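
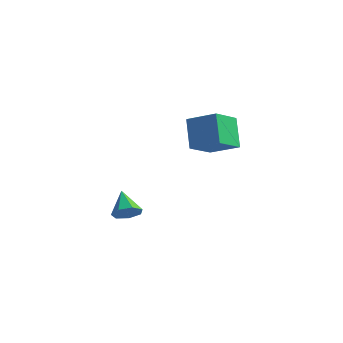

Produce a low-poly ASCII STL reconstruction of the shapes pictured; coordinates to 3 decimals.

solid 
facet normal -0.868 -0.345 -0.357
outer loop
vertex 1.901 -0.524 2.129
vertex 1.583 0.956 1.474
vertex 2.697 -1.004 0.658
endloop
endfacet
facet normal 0.193 -0.897 0.397
outer loop
vertex 4.077 -0.456 1.226
vertex 1.901 -0.524 2.129
vertex 2.697 -1.004 0.658
endloop
endfacet
facet normal -0.868 -0.345 -0.357
outer loop
vertex 2.697 -1.004 0.658
vertex 1.583 0.956 1.474
vertex 2.378 0.476 0.003
endloop
endfacet
facet normal 0.457 -0.276 -0.845
outer loop
vertex 2.378 0.476 0.003
vertex 4.077 -0.456 1.226
vertex 2.697 -1.004 0.658
endloop
endfacet
facet normal -0.457 0.276 0.845
outer loop
vertex 1.901 -0.524 2.129
vertex 2.963 1.504 2.042
vertex 1.583 0.956 1.474
endloop
endfacet
facet normal 0.193 -0.897 0.397
outer loop
vertex 3.282 0.024 2.697
vertex 1.901 -0.524 2.129
vertex 4.077 -0.456 1.226
endloop
endfacet
facet normal -0.457 0.276 0.846
outer loop
vertex 3.282 0.024 2.697
vertex 2.963 1.504 2.042
vertex 1.901 -0.524 2.129
endloop
endfacet
facet normal -0.193 0.897 -0.397
outer loop
vertex 1.583 0.956 1.474
vertex 2.963 1.504 2.042
vertex 2.378 0.476 0.003
endloop
endfacet
facet normal 0.457 -0.276 -0.845
outer loop
vertex 3.759 1.024 0.571
vertex 4.077 -0.456 1.226
vertex 2.378 0.476 0.003
endloop
endfacet
facet normal -0.193 0.897 -0.397
outer loop
vertex 2.378 0.476 0.003
vertex 2.963 1.504 2.042
vertex 3.759 1.024 0.571
endloop
endfacet
facet normal 0.868 0.345 0.357
outer loop
vertex 3.759 1.024 0.571
vertex 3.282 0.024 2.697
vertex 4.077 -0.456 1.226
endloop
endfacet
facet normal 0.868 0.345 0.357
outer loop
vertex 2.963 1.504 2.042
vertex 3.282 0.024 2.697
vertex 3.759 1.024 0.571
endloop
endfacet
facet normal 0.659 -0.302 -0.689
outer loop
vertex -0.675 -1.569 -3.834
vertex -1.196 -1.466 -4.377
vertex -0.687 -0.97 -4.108
endloop
endfacet
facet normal 0.411 0.386 0.826
outer loop
vertex -0.675 -1.569 -3.834
vertex -0.687 -0.97 -4.108
vertex -2.184 -1.014 -3.343
endloop
endfacet
facet normal 0.658 -0.302 -0.690
outer loop
vertex -0.687 -0.97 -4.108
vertex -1.196 -1.466 -4.377
vertex -1.083 -0.744 -4.585
endloop
endfacet
facet normal 0.140 0.935 0.327
outer loop
vertex -0.687 -0.97 -4.108
vertex -1.083 -0.744 -4.585
vertex -2.184 -1.014 -3.343
endloop
endfacet
facet normal 0.658 -0.302 -0.690
outer loop
vertex -1.083 -0.744 -4.585
vertex -1.196 -1.466 -4.377
vertex -1.564 -1.061 -4.905
endloop
endfacet
facet normal -0.442 0.874 -0.202
outer loop
vertex -1.083 -0.744 -4.585
vertex -1.564 -1.061 -4.905
vertex -2.184 -1.014 -3.343
endloop
endfacet
facet normal 0.659 -0.301 -0.690
outer loop
vertex -1.564 -1.061 -4.905
vertex -1.196 -1.466 -4.377
vertex -1.768 -1.684 -4.828
endloop
endfacet
facet normal -0.898 0.249 -0.364
outer loop
vertex -1.564 -1.061 -4.905
vertex -1.768 -1.684 -4.828
vertex -2.184 -1.014 -3.343
endloop
endfacet
facet normal 0.659 -0.301 -0.690
outer loop
vertex -1.768 -1.684 -4.828
vertex -1.196 -1.466 -4.377
vertex -1.541 -2.142 -4.411
endloop
endfacet
facet normal -0.882 -0.469 -0.035
outer loop
vertex -1.768 -1.684 -4.828
vertex -1.541 -2.142 -4.411
vertex -2.184 -1.014 -3.343
endloop
endfacet
facet normal 0.659 -0.301 -0.689
outer loop
vertex -1.541 -2.142 -4.411
vertex -1.196 -1.466 -4.377
vertex -1.055 -2.091 -3.969
endloop
endfacet
facet normal -0.409 -0.739 0.535
outer loop
vertex -1.541 -2.142 -4.411
vertex -1.055 -2.091 -3.969
vertex -2.184 -1.014 -3.343
endloop
endfacet
facet normal 0.659 -0.301 -0.689
outer loop
vertex -1.055 -2.091 -3.969
vertex -1.196 -1.466 -4.377
vertex -0.675 -1.569 -3.834
endloop
endfacet
facet normal 0.167 -0.359 0.918
outer loop
vertex -1.055 -2.091 -3.969
vertex -0.675 -1.569 -3.834
vertex -2.184 -1.014 -3.343
endloop
endfacet

endsolid


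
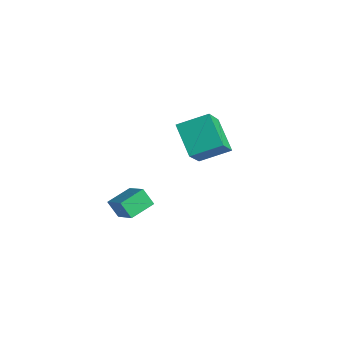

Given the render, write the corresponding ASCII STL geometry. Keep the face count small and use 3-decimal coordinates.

solid 
facet normal -0.791 0.128 -0.598
outer loop
vertex -2.47 -4.334 -2.532
vertex -2.469 -3.121 -2.273
vertex -1.913 -4.184 -3.236
endloop
endfacet
facet normal -0.001 -0.978 -0.209
outer loop
vertex -0.711 -4.379 -2.327
vertex -2.47 -4.334 -2.532
vertex -1.913 -4.184 -3.236
endloop
endfacet
facet normal -0.791 0.128 -0.598
outer loop
vertex -1.913 -4.184 -3.236
vertex -2.469 -3.121 -2.273
vertex -1.913 -2.972 -2.977
endloop
endfacet
facet normal 0.612 0.165 -0.774
outer loop
vertex -1.913 -2.972 -2.977
vertex -0.711 -4.379 -2.327
vertex -1.913 -4.184 -3.236
endloop
endfacet
facet normal -0.612 -0.165 0.774
outer loop
vertex -2.47 -4.334 -2.532
vertex -1.267 -3.316 -1.364
vertex -2.469 -3.121 -2.273
endloop
endfacet
facet normal -0.001 -0.978 -0.208
outer loop
vertex -1.267 -4.528 -1.623
vertex -2.47 -4.334 -2.532
vertex -0.711 -4.379 -2.327
endloop
endfacet
facet normal -0.611 -0.165 0.774
outer loop
vertex -1.267 -4.528 -1.623
vertex -1.267 -3.316 -1.364
vertex -2.47 -4.334 -2.532
endloop
endfacet
facet normal 0.001 0.978 0.208
outer loop
vertex -2.469 -3.121 -2.273
vertex -1.267 -3.316 -1.364
vertex -1.913 -2.972 -2.977
endloop
endfacet
facet normal 0.611 0.165 -0.774
outer loop
vertex -0.71 -3.166 -2.068
vertex -0.711 -4.379 -2.327
vertex -1.913 -2.972 -2.977
endloop
endfacet
facet normal 0.000 0.978 0.209
outer loop
vertex -1.913 -2.972 -2.977
vertex -1.267 -3.316 -1.364
vertex -0.71 -3.166 -2.068
endloop
endfacet
facet normal 0.791 -0.128 0.598
outer loop
vertex -0.71 -3.166 -2.068
vertex -1.267 -4.528 -1.623
vertex -0.711 -4.379 -2.327
endloop
endfacet
facet normal 0.791 -0.128 0.598
outer loop
vertex -1.267 -3.316 -1.364
vertex -1.267 -4.528 -1.623
vertex -0.71 -3.166 -2.068
endloop
endfacet
facet normal -0.373 0.568 -0.734
outer loop
vertex -0.158 -0.116 2.334
vertex 1.182 -0.48 1.371
vertex -0.88 -1.308 1.779
endloop
endfacet
facet normal -0.793 0.215 0.570
outer loop
vertex -0.122 -2.46 3.269
vertex -0.158 -0.116 2.334
vertex -0.88 -1.308 1.779
endloop
endfacet
facet normal -0.373 0.568 -0.734
outer loop
vertex -0.88 -1.308 1.779
vertex 1.182 -0.48 1.371
vertex 0.46 -1.672 0.816
endloop
endfacet
facet normal -0.481 -0.795 -0.370
outer loop
vertex 0.46 -1.672 0.816
vertex -0.122 -2.46 3.269
vertex -0.88 -1.308 1.779
endloop
endfacet
facet normal 0.481 0.795 0.370
outer loop
vertex -0.158 -0.116 2.334
vertex 1.94 -1.632 2.861
vertex 1.182 -0.48 1.371
endloop
endfacet
facet normal -0.793 0.215 0.570
outer loop
vertex 0.6 -1.268 3.824
vertex -0.158 -0.116 2.334
vertex -0.122 -2.46 3.269
endloop
endfacet
facet normal 0.481 0.795 0.370
outer loop
vertex 0.6 -1.268 3.824
vertex 1.94 -1.632 2.861
vertex -0.158 -0.116 2.334
endloop
endfacet
facet normal 0.793 -0.215 -0.570
outer loop
vertex 1.182 -0.48 1.371
vertex 1.94 -1.632 2.861
vertex 0.46 -1.672 0.816
endloop
endfacet
facet normal -0.481 -0.795 -0.370
outer loop
vertex 1.218 -2.824 2.306
vertex -0.122 -2.46 3.269
vertex 0.46 -1.672 0.816
endloop
endfacet
facet normal 0.793 -0.215 -0.570
outer loop
vertex 0.46 -1.672 0.816
vertex 1.94 -1.632 2.861
vertex 1.218 -2.824 2.306
endloop
endfacet
facet normal 0.373 -0.568 0.734
outer loop
vertex 1.218 -2.824 2.306
vertex 0.6 -1.268 3.824
vertex -0.122 -2.46 3.269
endloop
endfacet
facet normal 0.373 -0.568 0.734
outer loop
vertex 1.94 -1.632 2.861
vertex 0.6 -1.268 3.824
vertex 1.218 -2.824 2.306
endloop
endfacet

endsolid


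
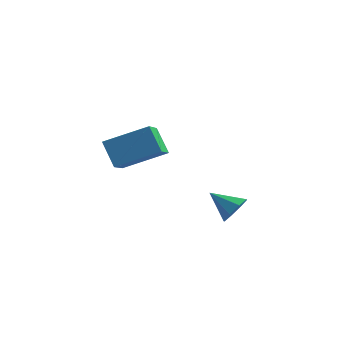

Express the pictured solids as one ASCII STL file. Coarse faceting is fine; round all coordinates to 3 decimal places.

solid 
facet normal -0.836 -0.377 -0.399
outer loop
vertex -2.12 -0.028 -2.902
vertex -2.791 0.487 -1.982
vertex -2.288 1.2 -3.712
endloop
endfacet
facet normal 0.537 -0.412 -0.736
outer loop
vertex -0.709 1.913 -2.958
vertex -2.12 -0.028 -2.902
vertex -2.288 1.2 -3.712
endloop
endfacet
facet normal -0.836 -0.378 -0.399
outer loop
vertex -2.288 1.2 -3.712
vertex -2.791 0.487 -1.982
vertex -2.96 1.715 -2.791
endloop
endfacet
facet normal -0.114 0.830 -0.547
outer loop
vertex -2.96 1.715 -2.791
vertex -0.709 1.913 -2.958
vertex -2.288 1.2 -3.712
endloop
endfacet
facet normal 0.113 -0.829 0.547
outer loop
vertex -2.12 -0.028 -2.902
vertex -1.212 1.2 -1.228
vertex -2.791 0.487 -1.982
endloop
endfacet
facet normal 0.537 -0.411 -0.737
outer loop
vertex -0.54 0.685 -2.149
vertex -2.12 -0.028 -2.902
vertex -0.709 1.913 -2.958
endloop
endfacet
facet normal 0.114 -0.829 0.547
outer loop
vertex -0.54 0.685 -2.149
vertex -1.212 1.2 -1.228
vertex -2.12 -0.028 -2.902
endloop
endfacet
facet normal -0.537 0.411 0.736
outer loop
vertex -2.791 0.487 -1.982
vertex -1.212 1.2 -1.228
vertex -2.96 1.715 -2.791
endloop
endfacet
facet normal -0.114 0.829 -0.547
outer loop
vertex -1.38 2.428 -2.038
vertex -0.709 1.913 -2.958
vertex -2.96 1.715 -2.791
endloop
endfacet
facet normal -0.537 0.412 0.736
outer loop
vertex -2.96 1.715 -2.791
vertex -1.212 1.2 -1.228
vertex -1.38 2.428 -2.038
endloop
endfacet
facet normal 0.836 0.377 0.398
outer loop
vertex -1.38 2.428 -2.038
vertex -0.54 0.685 -2.149
vertex -0.709 1.913 -2.958
endloop
endfacet
facet normal 0.836 0.377 0.399
outer loop
vertex -1.212 1.2 -1.228
vertex -0.54 0.685 -2.149
vertex -1.38 2.428 -2.038
endloop
endfacet
facet normal 0.857 -0.134 -0.497
outer loop
vertex 3.144 -0.591 -3.131
vertex 2.794 -0.76 -3.689
vertex 3.035 -0.179 -3.43
endloop
endfacet
facet normal 0.020 0.591 0.807
outer loop
vertex 3.144 -0.591 -3.131
vertex 3.035 -0.179 -3.43
vertex 1.766 -0.6 -3.091
endloop
endfacet
facet normal 0.856 -0.133 -0.499
outer loop
vertex 3.035 -0.179 -3.43
vertex 2.794 -0.76 -3.689
vertex 2.784 -0.107 -3.88
endloop
endfacet
facet normal -0.234 0.931 0.280
outer loop
vertex 3.035 -0.179 -3.43
vertex 2.784 -0.107 -3.88
vertex 1.766 -0.6 -3.091
endloop
endfacet
facet normal 0.858 -0.132 -0.496
outer loop
vertex 2.784 -0.107 -3.88
vertex 2.794 -0.76 -3.689
vertex 2.54 -0.418 -4.219
endloop
endfacet
facet normal -0.585 0.762 -0.278
outer loop
vertex 2.784 -0.107 -3.88
vertex 2.54 -0.418 -4.219
vertex 1.766 -0.6 -3.091
endloop
endfacet
facet normal 0.857 -0.135 -0.498
outer loop
vertex 2.54 -0.418 -4.219
vertex 2.794 -0.76 -3.689
vertex 2.444 -0.929 -4.246
endloop
endfacet
facet normal -0.824 0.183 -0.536
outer loop
vertex 2.54 -0.418 -4.219
vertex 2.444 -0.929 -4.246
vertex 1.766 -0.6 -3.091
endloop
endfacet
facet normal 0.857 -0.132 -0.498
outer loop
vertex 2.444 -0.929 -4.246
vertex 2.794 -0.76 -3.689
vertex 2.554 -1.341 -3.948
endloop
endfacet
facet normal -0.814 -0.467 -0.345
outer loop
vertex 2.444 -0.929 -4.246
vertex 2.554 -1.341 -3.948
vertex 1.766 -0.6 -3.091
endloop
endfacet
facet normal 0.858 -0.133 -0.496
outer loop
vertex 2.554 -1.341 -3.948
vertex 2.794 -0.76 -3.689
vertex 2.804 -1.412 -3.497
endloop
endfacet
facet normal -0.560 -0.808 0.183
outer loop
vertex 2.554 -1.341 -3.948
vertex 2.804 -1.412 -3.497
vertex 1.766 -0.6 -3.091
endloop
endfacet
facet normal 0.857 -0.134 -0.498
outer loop
vertex 2.804 -1.412 -3.497
vertex 2.794 -0.76 -3.689
vertex 3.049 -1.101 -3.159
endloop
endfacet
facet normal -0.210 -0.639 0.740
outer loop
vertex 2.804 -1.412 -3.497
vertex 3.049 -1.101 -3.159
vertex 1.766 -0.6 -3.091
endloop
endfacet
facet normal 0.857 -0.132 -0.498
outer loop
vertex 3.049 -1.101 -3.159
vertex 2.794 -0.76 -3.689
vertex 3.144 -0.591 -3.131
endloop
endfacet
facet normal 0.029 -0.060 0.998
outer loop
vertex 3.049 -1.101 -3.159
vertex 3.144 -0.591 -3.131
vertex 1.766 -0.6 -3.091
endloop
endfacet

endsolid


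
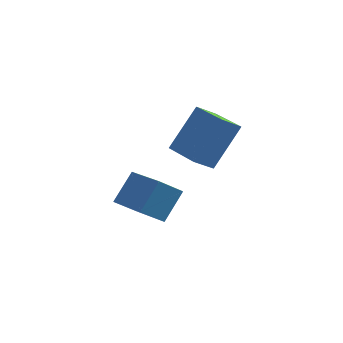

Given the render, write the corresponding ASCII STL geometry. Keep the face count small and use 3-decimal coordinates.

solid 
facet normal -0.648 -0.481 0.591
outer loop
vertex 2.722 2.719 0.765
vertex 1.767 3.872 0.657
vertex 1.904 1.896 -0.802
endloop
endfacet
facet normal 0.636 -0.769 0.072
outer loop
vertex 2.513 2.348 -1.357
vertex 2.722 2.719 0.765
vertex 1.904 1.896 -0.802
endloop
endfacet
facet normal -0.648 -0.481 0.591
outer loop
vertex 1.904 1.896 -0.802
vertex 1.767 3.872 0.657
vertex 0.95 3.048 -0.91
endloop
endfacet
facet normal -0.419 -0.422 -0.804
outer loop
vertex 0.95 3.048 -0.91
vertex 2.513 2.348 -1.357
vertex 1.904 1.896 -0.802
endloop
endfacet
facet normal 0.419 0.422 0.804
outer loop
vertex 2.722 2.719 0.765
vertex 2.376 4.324 0.102
vertex 1.767 3.872 0.657
endloop
endfacet
facet normal 0.637 -0.768 0.071
outer loop
vertex 3.33 3.172 0.21
vertex 2.722 2.719 0.765
vertex 2.513 2.348 -1.357
endloop
endfacet
facet normal 0.419 0.422 0.804
outer loop
vertex 3.33 3.172 0.21
vertex 2.376 4.324 0.102
vertex 2.722 2.719 0.765
endloop
endfacet
facet normal -0.636 0.768 -0.072
outer loop
vertex 1.767 3.872 0.657
vertex 2.376 4.324 0.102
vertex 0.95 3.048 -0.91
endloop
endfacet
facet normal -0.419 -0.422 -0.804
outer loop
vertex 1.558 3.501 -1.465
vertex 2.513 2.348 -1.357
vertex 0.95 3.048 -0.91
endloop
endfacet
facet normal -0.637 0.768 -0.071
outer loop
vertex 0.95 3.048 -0.91
vertex 2.376 4.324 0.102
vertex 1.558 3.501 -1.465
endloop
endfacet
facet normal 0.648 0.481 -0.591
outer loop
vertex 1.558 3.501 -1.465
vertex 3.33 3.172 0.21
vertex 2.513 2.348 -1.357
endloop
endfacet
facet normal 0.648 0.481 -0.591
outer loop
vertex 2.376 4.324 0.102
vertex 3.33 3.172 0.21
vertex 1.558 3.501 -1.465
endloop
endfacet
facet normal -0.374 -0.565 -0.735
outer loop
vertex 0.059 2.466 -3.751
vertex -1.041 3.669 -4.115
vertex 0.81 2.929 -4.489
endloop
endfacet
facet normal 0.659 -0.720 0.218
outer loop
vertex 1.341 3.731 -3.445
vertex 0.059 2.466 -3.751
vertex 0.81 2.929 -4.489
endloop
endfacet
facet normal -0.374 -0.565 -0.735
outer loop
vertex 0.81 2.929 -4.489
vertex -1.041 3.669 -4.115
vertex -0.29 4.131 -4.853
endloop
endfacet
facet normal 0.653 0.403 -0.642
outer loop
vertex -0.29 4.131 -4.853
vertex 1.341 3.731 -3.445
vertex 0.81 2.929 -4.489
endloop
endfacet
facet normal -0.653 -0.403 0.642
outer loop
vertex 0.059 2.466 -3.751
vertex -0.51 4.471 -3.071
vertex -1.041 3.669 -4.115
endloop
endfacet
facet normal 0.658 -0.720 0.219
outer loop
vertex 0.59 3.269 -2.707
vertex 0.059 2.466 -3.751
vertex 1.341 3.731 -3.445
endloop
endfacet
facet normal -0.653 -0.403 0.642
outer loop
vertex 0.59 3.269 -2.707
vertex -0.51 4.471 -3.071
vertex 0.059 2.466 -3.751
endloop
endfacet
facet normal -0.658 0.720 -0.219
outer loop
vertex -1.041 3.669 -4.115
vertex -0.51 4.471 -3.071
vertex -0.29 4.131 -4.853
endloop
endfacet
facet normal 0.653 0.403 -0.642
outer loop
vertex 0.241 4.934 -3.809
vertex 1.341 3.731 -3.445
vertex -0.29 4.131 -4.853
endloop
endfacet
facet normal -0.659 0.720 -0.219
outer loop
vertex -0.29 4.131 -4.853
vertex -0.51 4.471 -3.071
vertex 0.241 4.934 -3.809
endloop
endfacet
facet normal 0.375 0.565 0.735
outer loop
vertex 0.241 4.934 -3.809
vertex 0.59 3.269 -2.707
vertex 1.341 3.731 -3.445
endloop
endfacet
facet normal 0.374 0.565 0.735
outer loop
vertex -0.51 4.471 -3.071
vertex 0.59 3.269 -2.707
vertex 0.241 4.934 -3.809
endloop
endfacet

endsolid


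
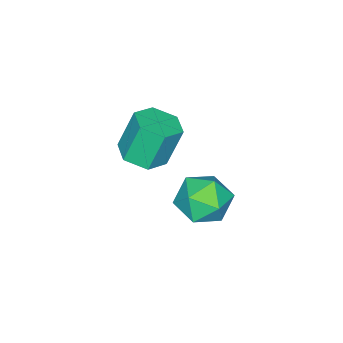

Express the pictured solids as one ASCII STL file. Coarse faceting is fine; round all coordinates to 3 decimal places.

solid 
facet normal -0.742 0.326 0.586
outer loop
vertex 0.314 4.081 -1.846
vertex 0.039 3.067 -1.63
vertex 0.752 3.574 -1.009
endloop
endfacet
facet normal -0.198 0.789 0.582
outer loop
vertex 0.314 4.081 -1.846
vertex 0.752 3.574 -1.009
vertex 1.36 4.192 -1.64
endloop
endfacet
facet normal -0.087 0.992 -0.093
outer loop
vertex 0.314 4.081 -1.846
vertex 1.36 4.192 -1.64
vertex 1.024 4.068 -2.65
endloop
endfacet
facet normal -0.561 0.655 -0.506
outer loop
vertex 0.314 4.081 -1.846
vertex 1.024 4.068 -2.65
vertex 0.207 3.373 -2.644
endloop
endfacet
facet normal -0.966 0.244 -0.087
outer loop
vertex 0.314 4.081 -1.846
vertex 0.207 3.373 -2.644
vertex 0.039 3.067 -1.63
endloop
endfacet
facet normal 0.385 0.446 0.808
outer loop
vertex 1.36 4.192 -1.64
vertex 0.752 3.574 -1.009
vertex 1.733 3.247 -1.296
endloop
endfacet
facet normal -0.494 -0.303 0.815
outer loop
vertex 0.752 3.574 -1.009
vertex 0.039 3.067 -1.63
vertex 0.916 2.552 -1.29
endloop
endfacet
facet normal -0.856 -0.438 -0.274
outer loop
vertex 0.039 3.067 -1.63
vertex 0.207 3.373 -2.644
vertex 0.58 2.428 -2.3
endloop
endfacet
facet normal -0.202 0.229 -0.952
outer loop
vertex 0.207 3.373 -2.644
vertex 1.024 4.068 -2.65
vertex 1.188 3.046 -2.931
endloop
endfacet
facet normal 0.565 0.775 -0.283
outer loop
vertex 1.024 4.068 -2.65
vertex 1.36 4.192 -1.64
vertex 1.901 3.553 -2.31
endloop
endfacet
facet normal 0.561 -0.655 0.506
outer loop
vertex 1.626 2.539 -2.094
vertex 1.733 3.247 -1.296
vertex 0.916 2.552 -1.29
endloop
endfacet
facet normal 0.087 -0.992 0.093
outer loop
vertex 1.626 2.539 -2.094
vertex 0.916 2.552 -1.29
vertex 0.58 2.428 -2.3
endloop
endfacet
facet normal 0.198 -0.789 -0.582
outer loop
vertex 1.626 2.539 -2.094
vertex 0.58 2.428 -2.3
vertex 1.188 3.046 -2.931
endloop
endfacet
facet normal 0.742 -0.326 -0.586
outer loop
vertex 1.626 2.539 -2.094
vertex 1.188 3.046 -2.931
vertex 1.901 3.553 -2.31
endloop
endfacet
facet normal 0.966 -0.244 0.087
outer loop
vertex 1.626 2.539 -2.094
vertex 1.901 3.553 -2.31
vertex 1.733 3.247 -1.296
endloop
endfacet
facet normal 0.202 -0.229 0.952
outer loop
vertex 0.916 2.552 -1.29
vertex 1.733 3.247 -1.296
vertex 0.752 3.574 -1.009
endloop
endfacet
facet normal -0.565 -0.775 0.283
outer loop
vertex 0.58 2.428 -2.3
vertex 0.916 2.552 -1.29
vertex 0.039 3.067 -1.63
endloop
endfacet
facet normal -0.385 -0.446 -0.808
outer loop
vertex 1.188 3.046 -2.931
vertex 0.58 2.428 -2.3
vertex 0.207 3.373 -2.644
endloop
endfacet
facet normal 0.494 0.303 -0.815
outer loop
vertex 1.901 3.553 -2.31
vertex 1.188 3.046 -2.931
vertex 1.024 4.068 -2.65
endloop
endfacet
facet normal 0.856 0.438 0.274
outer loop
vertex 1.733 3.247 -1.296
vertex 1.901 3.553 -2.31
vertex 1.36 4.192 -1.64
endloop
endfacet
facet normal 0.281 -0.209 -0.937
outer loop
vertex 0.007 -0.746 -2.993
vertex -0.874 -0.604 -3.289
vertex -0.264 0.112 -3.266
endloop
endfacet
facet normal 0.915 0.352 0.197
outer loop
vertex 0.007 -0.746 -2.993
vertex -0.264 0.112 -3.266
vertex -0.486 -0.379 -1.354
endloop
endfacet
facet normal 0.915 0.352 0.197
outer loop
vertex -0.486 -0.379 -1.354
vertex -0.264 0.112 -3.266
vertex -0.757 0.479 -1.628
endloop
endfacet
facet normal -0.282 0.210 0.936
outer loop
vertex -0.486 -0.379 -1.354
vertex -0.757 0.479 -1.628
vertex -1.366 -0.236 -1.651
endloop
endfacet
facet normal 0.282 -0.210 -0.936
outer loop
vertex -0.264 0.112 -3.266
vertex -0.874 -0.604 -3.289
vertex -1.145 0.254 -3.563
endloop
endfacet
facet normal 0.208 0.966 -0.154
outer loop
vertex -0.264 0.112 -3.266
vertex -1.145 0.254 -3.563
vertex -0.757 0.479 -1.628
endloop
endfacet
facet normal 0.208 0.966 -0.154
outer loop
vertex -0.757 0.479 -1.628
vertex -1.145 0.254 -3.563
vertex -1.637 0.621 -1.924
endloop
endfacet
facet normal -0.281 0.209 0.937
outer loop
vertex -0.757 0.479 -1.628
vertex -1.637 0.621 -1.924
vertex -1.366 -0.236 -1.651
endloop
endfacet
facet normal 0.282 -0.210 -0.936
outer loop
vertex -1.145 0.254 -3.563
vertex -0.874 -0.604 -3.289
vertex -1.754 -0.461 -3.586
endloop
endfacet
facet normal -0.708 0.614 -0.350
outer loop
vertex -1.145 0.254 -3.563
vertex -1.754 -0.461 -3.586
vertex -1.637 0.621 -1.924
endloop
endfacet
facet normal -0.707 0.614 -0.350
outer loop
vertex -1.637 0.621 -1.924
vertex -1.754 -0.461 -3.586
vertex -2.247 -0.094 -1.947
endloop
endfacet
facet normal -0.281 0.210 0.937
outer loop
vertex -1.637 0.621 -1.924
vertex -2.247 -0.094 -1.947
vertex -1.366 -0.236 -1.651
endloop
endfacet
facet normal 0.282 -0.210 -0.936
outer loop
vertex -1.754 -0.461 -3.586
vertex -0.874 -0.604 -3.289
vertex -1.483 -1.319 -3.312
endloop
endfacet
facet normal -0.915 -0.352 -0.197
outer loop
vertex -1.754 -0.461 -3.586
vertex -1.483 -1.319 -3.312
vertex -2.247 -0.094 -1.947
endloop
endfacet
facet normal -0.915 -0.352 -0.197
outer loop
vertex -2.247 -0.094 -1.947
vertex -1.483 -1.319 -3.312
vertex -1.976 -0.952 -1.674
endloop
endfacet
facet normal -0.281 0.209 0.937
outer loop
vertex -2.247 -0.094 -1.947
vertex -1.976 -0.952 -1.674
vertex -1.366 -0.236 -1.651
endloop
endfacet
facet normal 0.281 -0.209 -0.937
outer loop
vertex -1.483 -1.319 -3.312
vertex -0.874 -0.604 -3.289
vertex -0.603 -1.461 -3.016
endloop
endfacet
facet normal -0.208 -0.966 0.154
outer loop
vertex -1.483 -1.319 -3.312
vertex -0.603 -1.461 -3.016
vertex -1.976 -0.952 -1.674
endloop
endfacet
facet normal -0.208 -0.966 0.154
outer loop
vertex -1.976 -0.952 -1.674
vertex -0.603 -1.461 -3.016
vertex -1.095 -1.094 -1.377
endloop
endfacet
facet normal -0.282 0.210 0.936
outer loop
vertex -1.976 -0.952 -1.674
vertex -1.095 -1.094 -1.377
vertex -1.366 -0.236 -1.651
endloop
endfacet
facet normal 0.281 -0.210 -0.937
outer loop
vertex -0.603 -1.461 -3.016
vertex -0.874 -0.604 -3.289
vertex 0.007 -0.746 -2.993
endloop
endfacet
facet normal 0.707 -0.615 0.350
outer loop
vertex -0.603 -1.461 -3.016
vertex 0.007 -0.746 -2.993
vertex -1.095 -1.094 -1.377
endloop
endfacet
facet normal 0.707 -0.614 0.350
outer loop
vertex -1.095 -1.094 -1.377
vertex 0.007 -0.746 -2.993
vertex -0.486 -0.379 -1.354
endloop
endfacet
facet normal -0.282 0.210 0.936
outer loop
vertex -1.095 -1.094 -1.377
vertex -0.486 -0.379 -1.354
vertex -1.366 -0.236 -1.651
endloop
endfacet

endsolid


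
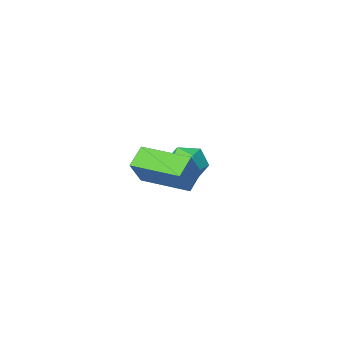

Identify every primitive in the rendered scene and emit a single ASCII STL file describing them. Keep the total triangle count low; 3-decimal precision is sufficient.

solid 
facet normal -0.539 -0.377 -0.753
outer loop
vertex 2.559 1.18 -0.666
vertex 1.533 2.948 -0.817
vertex 3.263 1.53 -1.346
endloop
endfacet
facet normal 0.500 -0.863 0.074
outer loop
vertex 4.067 2.092 -0.223
vertex 2.559 1.18 -0.666
vertex 3.263 1.53 -1.346
endloop
endfacet
facet normal -0.539 -0.376 -0.754
outer loop
vertex 3.263 1.53 -1.346
vertex 1.533 2.948 -0.817
vertex 2.238 3.299 -1.496
endloop
endfacet
facet normal 0.677 0.337 -0.654
outer loop
vertex 2.238 3.299 -1.496
vertex 4.067 2.092 -0.223
vertex 3.263 1.53 -1.346
endloop
endfacet
facet normal -0.677 -0.337 0.654
outer loop
vertex 2.559 1.18 -0.666
vertex 2.337 3.51 0.306
vertex 1.533 2.948 -0.817
endloop
endfacet
facet normal 0.500 -0.863 0.073
outer loop
vertex 3.362 1.741 0.456
vertex 2.559 1.18 -0.666
vertex 4.067 2.092 -0.223
endloop
endfacet
facet normal -0.678 -0.337 0.654
outer loop
vertex 3.362 1.741 0.456
vertex 2.337 3.51 0.306
vertex 2.559 1.18 -0.666
endloop
endfacet
facet normal -0.500 0.863 -0.074
outer loop
vertex 1.533 2.948 -0.817
vertex 2.337 3.51 0.306
vertex 2.238 3.299 -1.496
endloop
endfacet
facet normal 0.678 0.337 -0.654
outer loop
vertex 3.041 3.86 -0.374
vertex 4.067 2.092 -0.223
vertex 2.238 3.299 -1.496
endloop
endfacet
facet normal -0.500 0.863 -0.074
outer loop
vertex 2.238 3.299 -1.496
vertex 2.337 3.51 0.306
vertex 3.041 3.86 -0.374
endloop
endfacet
facet normal 0.538 0.377 0.754
outer loop
vertex 3.041 3.86 -0.374
vertex 3.362 1.741 0.456
vertex 4.067 2.092 -0.223
endloop
endfacet
facet normal 0.540 0.377 0.753
outer loop
vertex 2.337 3.51 0.306
vertex 3.362 1.741 0.456
vertex 3.041 3.86 -0.374
endloop
endfacet
facet normal -0.111 0.146 0.983
outer loop
vertex -0.651 -1.041 -1.773
vertex -1.393 -1.646 -1.767
vertex -0.507 -1.974 -1.618
endloop
endfacet
facet normal 0.572 0.220 0.790
outer loop
vertex -0.651 -1.041 -1.773
vertex -0.507 -1.974 -1.618
vertex 0.089 -1.486 -2.185
endloop
endfacet
facet normal 0.608 0.736 0.297
outer loop
vertex -0.651 -1.041 -1.773
vertex 0.089 -1.486 -2.185
vertex -0.429 -0.856 -2.685
endloop
endfacet
facet normal -0.054 0.981 0.186
outer loop
vertex -0.651 -1.041 -1.773
vertex -0.429 -0.856 -2.685
vertex -1.345 -0.955 -2.427
endloop
endfacet
facet normal -0.498 0.617 0.610
outer loop
vertex -0.651 -1.041 -1.773
vertex -1.345 -0.955 -2.427
vertex -1.393 -1.646 -1.767
endloop
endfacet
facet normal 0.782 -0.390 0.486
outer loop
vertex 0.089 -1.486 -2.185
vertex -0.507 -1.974 -1.618
vertex -0.195 -2.365 -2.433
endloop
endfacet
facet normal -0.323 -0.509 0.798
outer loop
vertex -0.507 -1.974 -1.618
vertex -1.393 -1.646 -1.767
vertex -1.111 -2.464 -2.175
endloop
endfacet
facet normal -0.948 0.252 0.194
outer loop
vertex -1.393 -1.646 -1.767
vertex -1.345 -0.955 -2.427
vertex -1.629 -1.834 -2.675
endloop
endfacet
facet normal -0.229 0.841 -0.491
outer loop
vertex -1.345 -0.955 -2.427
vertex -0.429 -0.856 -2.685
vertex -1.033 -1.346 -3.242
endloop
endfacet
facet normal 0.840 0.445 -0.310
outer loop
vertex -0.429 -0.856 -2.685
vertex 0.089 -1.486 -2.185
vertex -0.147 -1.674 -3.093
endloop
endfacet
facet normal 0.054 -0.981 -0.186
outer loop
vertex -0.889 -2.279 -3.087
vertex -0.195 -2.365 -2.433
vertex -1.111 -2.464 -2.175
endloop
endfacet
facet normal -0.608 -0.736 -0.297
outer loop
vertex -0.889 -2.279 -3.087
vertex -1.111 -2.464 -2.175
vertex -1.629 -1.834 -2.675
endloop
endfacet
facet normal -0.572 -0.220 -0.790
outer loop
vertex -0.889 -2.279 -3.087
vertex -1.629 -1.834 -2.675
vertex -1.033 -1.346 -3.242
endloop
endfacet
facet normal 0.111 -0.146 -0.983
outer loop
vertex -0.889 -2.279 -3.087
vertex -1.033 -1.346 -3.242
vertex -0.147 -1.674 -3.093
endloop
endfacet
facet normal 0.498 -0.617 -0.610
outer loop
vertex -0.889 -2.279 -3.087
vertex -0.147 -1.674 -3.093
vertex -0.195 -2.365 -2.433
endloop
endfacet
facet normal 0.229 -0.841 0.491
outer loop
vertex -1.111 -2.464 -2.175
vertex -0.195 -2.365 -2.433
vertex -0.507 -1.974 -1.618
endloop
endfacet
facet normal -0.840 -0.445 0.310
outer loop
vertex -1.629 -1.834 -2.675
vertex -1.111 -2.464 -2.175
vertex -1.393 -1.646 -1.767
endloop
endfacet
facet normal -0.782 0.390 -0.486
outer loop
vertex -1.033 -1.346 -3.242
vertex -1.629 -1.834 -2.675
vertex -1.345 -0.955 -2.427
endloop
endfacet
facet normal 0.323 0.509 -0.798
outer loop
vertex -0.147 -1.674 -3.093
vertex -1.033 -1.346 -3.242
vertex -0.429 -0.856 -2.685
endloop
endfacet
facet normal 0.948 -0.252 -0.194
outer loop
vertex -0.195 -2.365 -2.433
vertex -0.147 -1.674 -3.093
vertex 0.089 -1.486 -2.185
endloop
endfacet

endsolid


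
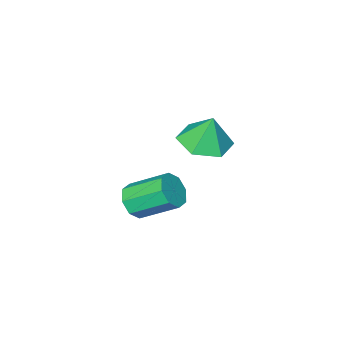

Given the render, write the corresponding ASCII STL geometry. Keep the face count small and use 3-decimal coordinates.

solid 
facet normal 0.093 -0.221 -0.971
outer loop
vertex -0.613 -1.788 0.439
vertex -1.44 -1.281 0.244
vertex -0.563 -0.823 0.224
endloop
endfacet
facet normal 0.771 0.100 0.628
outer loop
vertex -0.613 -1.788 0.439
vertex -0.563 -0.823 0.224
vertex -1.56 -0.999 1.476
endloop
endfacet
facet normal 0.094 -0.222 -0.971
outer loop
vertex -0.563 -0.823 0.224
vertex -1.44 -1.281 0.244
vertex -1.39 -0.315 0.028
endloop
endfacet
facet normal 0.396 0.811 0.430
outer loop
vertex -0.563 -0.823 0.224
vertex -1.39 -0.315 0.028
vertex -1.56 -0.999 1.476
endloop
endfacet
facet normal 0.094 -0.222 -0.971
outer loop
vertex -1.39 -0.315 0.028
vertex -1.44 -1.281 0.244
vertex -2.268 -0.773 0.048
endloop
endfacet
facet normal -0.428 0.836 0.344
outer loop
vertex -1.39 -0.315 0.028
vertex -2.268 -0.773 0.048
vertex -1.56 -0.999 1.476
endloop
endfacet
facet normal 0.094 -0.221 -0.971
outer loop
vertex -2.268 -0.773 0.048
vertex -1.44 -1.281 0.244
vertex -2.318 -1.738 0.263
endloop
endfacet
facet normal -0.877 0.147 0.458
outer loop
vertex -2.268 -0.773 0.048
vertex -2.318 -1.738 0.263
vertex -1.56 -0.999 1.476
endloop
endfacet
facet normal 0.094 -0.221 -0.971
outer loop
vertex -2.318 -1.738 0.263
vertex -1.44 -1.281 0.244
vertex -1.491 -2.246 0.459
endloop
endfacet
facet normal -0.502 -0.563 0.657
outer loop
vertex -2.318 -1.738 0.263
vertex -1.491 -2.246 0.459
vertex -1.56 -0.999 1.476
endloop
endfacet
facet normal 0.093 -0.221 -0.971
outer loop
vertex -1.491 -2.246 0.459
vertex -1.44 -1.281 0.244
vertex -0.613 -1.788 0.439
endloop
endfacet
facet normal 0.323 -0.587 0.742
outer loop
vertex -1.491 -2.246 0.459
vertex -0.613 -1.788 0.439
vertex -1.56 -0.999 1.476
endloop
endfacet
facet normal 0.501 -0.674 -0.543
outer loop
vertex 0.313 -3.592 -2.901
vertex -0.009 -3.336 -3.516
vertex 0.61 -3.175 -3.144
endloop
endfacet
facet normal 0.689 -0.070 0.722
outer loop
vertex 0.313 -3.592 -2.901
vertex 0.61 -3.175 -3.144
vertex -0.528 -2.459 -1.989
endloop
endfacet
facet normal 0.689 -0.070 0.722
outer loop
vertex -0.528 -2.459 -1.989
vertex 0.61 -3.175 -3.144
vertex -0.231 -2.043 -2.232
endloop
endfacet
facet normal -0.501 0.674 0.543
outer loop
vertex -0.528 -2.459 -1.989
vertex -0.231 -2.043 -2.232
vertex -0.851 -2.204 -2.604
endloop
endfacet
facet normal 0.501 -0.674 -0.543
outer loop
vertex 0.61 -3.175 -3.144
vertex -0.009 -3.336 -3.516
vertex 0.544 -2.853 -3.605
endloop
endfacet
facet normal 0.858 0.471 0.206
outer loop
vertex 0.61 -3.175 -3.144
vertex 0.544 -2.853 -3.605
vertex -0.231 -2.043 -2.232
endloop
endfacet
facet normal 0.857 0.472 0.205
outer loop
vertex -0.231 -2.043 -2.232
vertex 0.544 -2.853 -3.605
vertex -0.298 -1.721 -2.693
endloop
endfacet
facet normal -0.501 0.674 0.543
outer loop
vertex -0.231 -2.043 -2.232
vertex -0.298 -1.721 -2.693
vertex -0.851 -2.204 -2.604
endloop
endfacet
facet normal 0.501 -0.674 -0.542
outer loop
vertex 0.544 -2.853 -3.605
vertex -0.009 -3.336 -3.516
vertex 0.154 -2.814 -4.014
endloop
endfacet
facet normal 0.524 0.736 -0.429
outer loop
vertex 0.544 -2.853 -3.605
vertex 0.154 -2.814 -4.014
vertex -0.298 -1.721 -2.693
endloop
endfacet
facet normal 0.525 0.735 -0.429
outer loop
vertex -0.298 -1.721 -2.693
vertex 0.154 -2.814 -4.014
vertex -0.688 -1.681 -3.102
endloop
endfacet
facet normal -0.501 0.674 0.543
outer loop
vertex -0.298 -1.721 -2.693
vertex -0.688 -1.681 -3.102
vertex -0.851 -2.204 -2.604
endloop
endfacet
facet normal 0.501 -0.674 -0.543
outer loop
vertex 0.154 -2.814 -4.014
vertex -0.009 -3.336 -3.516
vertex -0.332 -3.081 -4.131
endloop
endfacet
facet normal -0.116 0.569 -0.814
outer loop
vertex 0.154 -2.814 -4.014
vertex -0.332 -3.081 -4.131
vertex -0.688 -1.681 -3.102
endloop
endfacet
facet normal -0.117 0.569 -0.814
outer loop
vertex -0.688 -1.681 -3.102
vertex -0.332 -3.081 -4.131
vertex -1.173 -1.948 -3.219
endloop
endfacet
facet normal -0.502 0.673 0.543
outer loop
vertex -0.688 -1.681 -3.102
vertex -1.173 -1.948 -3.219
vertex -0.851 -2.204 -2.604
endloop
endfacet
facet normal 0.501 -0.674 -0.543
outer loop
vertex -0.332 -3.081 -4.131
vertex -0.009 -3.336 -3.516
vertex -0.629 -3.497 -3.888
endloop
endfacet
facet normal -0.689 0.070 -0.722
outer loop
vertex -0.332 -3.081 -4.131
vertex -0.629 -3.497 -3.888
vertex -1.173 -1.948 -3.219
endloop
endfacet
facet normal -0.689 0.070 -0.722
outer loop
vertex -1.173 -1.948 -3.219
vertex -0.629 -3.497 -3.888
vertex -1.47 -2.365 -2.976
endloop
endfacet
facet normal -0.501 0.674 0.543
outer loop
vertex -1.173 -1.948 -3.219
vertex -1.47 -2.365 -2.976
vertex -0.851 -2.204 -2.604
endloop
endfacet
facet normal 0.501 -0.674 -0.543
outer loop
vertex -0.629 -3.497 -3.888
vertex -0.009 -3.336 -3.516
vertex -0.562 -3.819 -3.427
endloop
endfacet
facet normal -0.857 -0.472 -0.205
outer loop
vertex -0.629 -3.497 -3.888
vertex -0.562 -3.819 -3.427
vertex -1.47 -2.365 -2.976
endloop
endfacet
facet normal -0.857 -0.471 -0.207
outer loop
vertex -1.47 -2.365 -2.976
vertex -0.562 -3.819 -3.427
vertex -1.404 -2.687 -2.515
endloop
endfacet
facet normal -0.501 0.674 0.543
outer loop
vertex -1.47 -2.365 -2.976
vertex -1.404 -2.687 -2.515
vertex -0.851 -2.204 -2.604
endloop
endfacet
facet normal 0.501 -0.674 -0.543
outer loop
vertex -0.562 -3.819 -3.427
vertex -0.009 -3.336 -3.516
vertex -0.172 -3.859 -3.018
endloop
endfacet
facet normal -0.525 -0.736 0.428
outer loop
vertex -0.562 -3.819 -3.427
vertex -0.172 -3.859 -3.018
vertex -1.404 -2.687 -2.515
endloop
endfacet
facet normal -0.524 -0.735 0.430
outer loop
vertex -1.404 -2.687 -2.515
vertex -0.172 -3.859 -3.018
vertex -1.014 -2.726 -2.106
endloop
endfacet
facet normal -0.501 0.674 0.542
outer loop
vertex -1.404 -2.687 -2.515
vertex -1.014 -2.726 -2.106
vertex -0.851 -2.204 -2.604
endloop
endfacet
facet normal 0.502 -0.673 -0.543
outer loop
vertex -0.172 -3.859 -3.018
vertex -0.009 -3.336 -3.516
vertex 0.313 -3.592 -2.901
endloop
endfacet
facet normal 0.117 -0.569 0.814
outer loop
vertex -0.172 -3.859 -3.018
vertex 0.313 -3.592 -2.901
vertex -1.014 -2.726 -2.106
endloop
endfacet
facet normal 0.117 -0.569 0.814
outer loop
vertex -1.014 -2.726 -2.106
vertex 0.313 -3.592 -2.901
vertex -0.528 -2.459 -1.989
endloop
endfacet
facet normal -0.501 0.674 0.543
outer loop
vertex -1.014 -2.726 -2.106
vertex -0.528 -2.459 -1.989
vertex -0.851 -2.204 -2.604
endloop
endfacet

endsolid


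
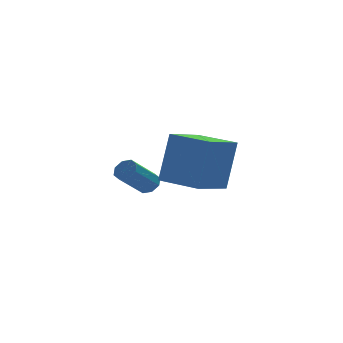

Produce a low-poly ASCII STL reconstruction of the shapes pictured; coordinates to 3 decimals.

solid 
facet normal -0.758 -0.588 0.283
outer loop
vertex 3.757 -3.834 -0.025
vertex 2.699 -2.454 0.01
vertex 3.242 -4.176 -2.115
endloop
endfacet
facet normal 0.608 -0.794 -0.020
outer loop
vertex 4.621 -3.106 -2.63
vertex 3.757 -3.834 -0.025
vertex 3.242 -4.176 -2.115
endloop
endfacet
facet normal -0.758 -0.588 0.283
outer loop
vertex 3.242 -4.176 -2.115
vertex 2.699 -2.454 0.01
vertex 2.184 -2.796 -2.08
endloop
endfacet
facet normal -0.236 -0.157 -0.959
outer loop
vertex 2.184 -2.796 -2.08
vertex 4.621 -3.106 -2.63
vertex 3.242 -4.176 -2.115
endloop
endfacet
facet normal 0.236 0.157 0.959
outer loop
vertex 3.757 -3.834 -0.025
vertex 4.078 -1.384 -0.505
vertex 2.699 -2.454 0.01
endloop
endfacet
facet normal 0.608 -0.794 -0.020
outer loop
vertex 5.136 -2.764 -0.54
vertex 3.757 -3.834 -0.025
vertex 4.621 -3.106 -2.63
endloop
endfacet
facet normal 0.236 0.157 0.959
outer loop
vertex 5.136 -2.764 -0.54
vertex 4.078 -1.384 -0.505
vertex 3.757 -3.834 -0.025
endloop
endfacet
facet normal -0.608 0.794 0.020
outer loop
vertex 2.699 -2.454 0.01
vertex 4.078 -1.384 -0.505
vertex 2.184 -2.796 -2.08
endloop
endfacet
facet normal -0.236 -0.157 -0.959
outer loop
vertex 3.563 -1.726 -2.595
vertex 4.621 -3.106 -2.63
vertex 2.184 -2.796 -2.08
endloop
endfacet
facet normal -0.608 0.794 0.020
outer loop
vertex 2.184 -2.796 -2.08
vertex 4.078 -1.384 -0.505
vertex 3.563 -1.726 -2.595
endloop
endfacet
facet normal 0.758 0.588 -0.283
outer loop
vertex 3.563 -1.726 -2.595
vertex 5.136 -2.764 -0.54
vertex 4.621 -3.106 -2.63
endloop
endfacet
facet normal 0.758 0.588 -0.283
outer loop
vertex 4.078 -1.384 -0.505
vertex 5.136 -2.764 -0.54
vertex 3.563 -1.726 -2.595
endloop
endfacet
facet normal 0.665 0.374 -0.647
outer loop
vertex 3.272 1.693 -3.439
vertex 2.986 1.491 -3.85
vertex 2.987 1.958 -3.579
endloop
endfacet
facet normal 0.287 0.670 0.684
outer loop
vertex 3.272 1.693 -3.439
vertex 2.987 1.958 -3.579
vertex 2.2 1.091 -2.399
endloop
endfacet
facet normal 0.287 0.670 0.684
outer loop
vertex 2.2 1.091 -2.399
vertex 2.987 1.958 -3.579
vertex 1.915 1.356 -2.539
endloop
endfacet
facet normal -0.665 -0.374 0.647
outer loop
vertex 2.2 1.091 -2.399
vertex 1.915 1.356 -2.539
vertex 1.914 0.889 -2.81
endloop
endfacet
facet normal 0.666 0.373 -0.646
outer loop
vertex 2.987 1.958 -3.579
vertex 2.986 1.491 -3.85
vertex 2.702 1.949 -3.878
endloop
endfacet
facet normal -0.285 0.927 0.243
outer loop
vertex 2.987 1.958 -3.579
vertex 2.702 1.949 -3.878
vertex 1.915 1.356 -2.539
endloop
endfacet
facet normal -0.283 0.928 0.245
outer loop
vertex 1.915 1.356 -2.539
vertex 2.702 1.949 -3.878
vertex 1.63 1.348 -2.838
endloop
endfacet
facet normal -0.667 -0.373 0.645
outer loop
vertex 1.915 1.356 -2.539
vertex 1.63 1.348 -2.838
vertex 1.914 0.889 -2.81
endloop
endfacet
facet normal 0.665 0.373 -0.647
outer loop
vertex 2.702 1.949 -3.878
vertex 2.986 1.491 -3.85
vertex 2.583 1.672 -4.16
endloop
endfacet
facet normal -0.688 0.641 -0.339
outer loop
vertex 2.702 1.949 -3.878
vertex 2.583 1.672 -4.16
vertex 1.63 1.348 -2.838
endloop
endfacet
facet normal -0.688 0.641 -0.339
outer loop
vertex 1.63 1.348 -2.838
vertex 2.583 1.672 -4.16
vertex 1.511 1.071 -3.12
endloop
endfacet
facet normal -0.666 -0.372 0.647
outer loop
vertex 1.63 1.348 -2.838
vertex 1.511 1.071 -3.12
vertex 1.914 0.889 -2.81
endloop
endfacet
facet normal 0.665 0.374 -0.646
outer loop
vertex 2.583 1.672 -4.16
vertex 2.986 1.491 -3.85
vertex 2.7 1.289 -4.261
endloop
endfacet
facet normal -0.690 -0.020 -0.723
outer loop
vertex 2.583 1.672 -4.16
vertex 2.7 1.289 -4.261
vertex 1.511 1.071 -3.12
endloop
endfacet
facet normal -0.690 -0.020 -0.723
outer loop
vertex 1.511 1.071 -3.12
vertex 2.7 1.289 -4.261
vertex 1.628 0.687 -3.221
endloop
endfacet
facet normal -0.666 -0.373 0.646
outer loop
vertex 1.511 1.071 -3.12
vertex 1.628 0.687 -3.221
vertex 1.914 0.889 -2.81
endloop
endfacet
facet normal 0.665 0.374 -0.647
outer loop
vertex 2.7 1.289 -4.261
vertex 2.986 1.491 -3.85
vertex 2.985 1.024 -4.121
endloop
endfacet
facet normal -0.287 -0.670 -0.684
outer loop
vertex 2.7 1.289 -4.261
vertex 2.985 1.024 -4.121
vertex 1.628 0.687 -3.221
endloop
endfacet
facet normal -0.287 -0.670 -0.684
outer loop
vertex 1.628 0.687 -3.221
vertex 2.985 1.024 -4.121
vertex 1.913 0.422 -3.081
endloop
endfacet
facet normal -0.665 -0.374 0.647
outer loop
vertex 1.628 0.687 -3.221
vertex 1.913 0.422 -3.081
vertex 1.914 0.889 -2.81
endloop
endfacet
facet normal 0.667 0.373 -0.645
outer loop
vertex 2.985 1.024 -4.121
vertex 2.986 1.491 -3.85
vertex 3.27 1.032 -3.822
endloop
endfacet
facet normal 0.283 -0.927 -0.245
outer loop
vertex 2.985 1.024 -4.121
vertex 3.27 1.032 -3.822
vertex 1.913 0.422 -3.081
endloop
endfacet
facet normal 0.284 -0.927 -0.243
outer loop
vertex 1.913 0.422 -3.081
vertex 3.27 1.032 -3.822
vertex 2.198 0.431 -2.782
endloop
endfacet
facet normal -0.666 -0.373 0.646
outer loop
vertex 1.913 0.422 -3.081
vertex 2.198 0.431 -2.782
vertex 1.914 0.889 -2.81
endloop
endfacet
facet normal 0.666 0.372 -0.647
outer loop
vertex 3.27 1.032 -3.822
vertex 2.986 1.491 -3.85
vertex 3.389 1.309 -3.54
endloop
endfacet
facet normal 0.688 -0.641 0.339
outer loop
vertex 3.27 1.032 -3.822
vertex 3.389 1.309 -3.54
vertex 2.198 0.431 -2.782
endloop
endfacet
facet normal 0.688 -0.641 0.339
outer loop
vertex 2.198 0.431 -2.782
vertex 3.389 1.309 -3.54
vertex 2.317 0.708 -2.5
endloop
endfacet
facet normal -0.665 -0.373 0.647
outer loop
vertex 2.198 0.431 -2.782
vertex 2.317 0.708 -2.5
vertex 1.914 0.889 -2.81
endloop
endfacet
facet normal 0.666 0.373 -0.646
outer loop
vertex 3.389 1.309 -3.54
vertex 2.986 1.491 -3.85
vertex 3.272 1.693 -3.439
endloop
endfacet
facet normal 0.690 0.020 0.723
outer loop
vertex 3.389 1.309 -3.54
vertex 3.272 1.693 -3.439
vertex 2.317 0.708 -2.5
endloop
endfacet
facet normal 0.690 0.020 0.723
outer loop
vertex 2.317 0.708 -2.5
vertex 3.272 1.693 -3.439
vertex 2.2 1.091 -2.399
endloop
endfacet
facet normal -0.665 -0.374 0.646
outer loop
vertex 2.317 0.708 -2.5
vertex 2.2 1.091 -2.399
vertex 1.914 0.889 -2.81
endloop
endfacet

endsolid


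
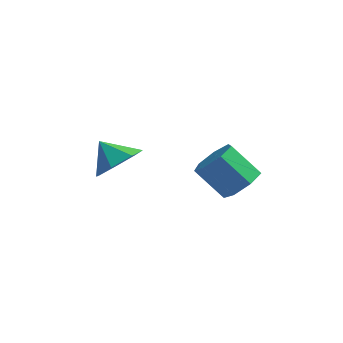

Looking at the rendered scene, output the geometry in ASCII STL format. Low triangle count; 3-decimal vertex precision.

solid 
facet normal 0.710 0.001 -0.704
outer loop
vertex 4.194 -2.846 -2.877
vertex 3.565 -3.068 -3.511
vertex 3.834 -2.232 -3.239
endloop
endfacet
facet normal 0.541 0.639 0.547
outer loop
vertex 4.194 -2.846 -2.877
vertex 3.834 -2.232 -3.239
vertex 3.023 -2.849 -1.715
endloop
endfacet
facet normal 0.541 0.639 0.547
outer loop
vertex 3.023 -2.849 -1.715
vertex 3.834 -2.232 -3.239
vertex 2.663 -2.235 -2.076
endloop
endfacet
facet normal -0.710 -0.002 0.704
outer loop
vertex 3.023 -2.849 -1.715
vertex 2.663 -2.235 -2.076
vertex 2.395 -3.072 -2.349
endloop
endfacet
facet normal 0.710 0.001 -0.705
outer loop
vertex 3.834 -2.232 -3.239
vertex 3.565 -3.068 -3.511
vertex 3.272 -2.248 -3.805
endloop
endfacet
facet normal -0.015 1.000 -0.013
outer loop
vertex 3.834 -2.232 -3.239
vertex 3.272 -2.248 -3.805
vertex 2.663 -2.235 -2.076
endloop
endfacet
facet normal -0.015 1.000 -0.013
outer loop
vertex 2.663 -2.235 -2.076
vertex 3.272 -2.248 -3.805
vertex 2.101 -2.251 -2.642
endloop
endfacet
facet normal -0.710 -0.003 0.705
outer loop
vertex 2.663 -2.235 -2.076
vertex 2.101 -2.251 -2.642
vertex 2.395 -3.072 -2.349
endloop
endfacet
facet normal 0.709 0.001 -0.705
outer loop
vertex 3.272 -2.248 -3.805
vertex 3.565 -3.068 -3.511
vertex 2.93 -2.881 -4.15
endloop
endfacet
facet normal -0.560 0.609 -0.562
outer loop
vertex 3.272 -2.248 -3.805
vertex 2.93 -2.881 -4.15
vertex 2.101 -2.251 -2.642
endloop
endfacet
facet normal -0.560 0.608 -0.562
outer loop
vertex 2.101 -2.251 -2.642
vertex 2.93 -2.881 -4.15
vertex 1.76 -2.885 -2.988
endloop
endfacet
facet normal -0.710 -0.003 0.704
outer loop
vertex 2.101 -2.251 -2.642
vertex 1.76 -2.885 -2.988
vertex 2.395 -3.072 -2.349
endloop
endfacet
facet normal 0.710 0.003 -0.704
outer loop
vertex 2.93 -2.881 -4.15
vertex 3.565 -3.068 -3.511
vertex 3.068 -3.656 -4.014
endloop
endfacet
facet normal -0.683 -0.243 -0.689
outer loop
vertex 2.93 -2.881 -4.15
vertex 3.068 -3.656 -4.014
vertex 1.76 -2.885 -2.988
endloop
endfacet
facet normal -0.683 -0.242 -0.689
outer loop
vertex 1.76 -2.885 -2.988
vertex 3.068 -3.656 -4.014
vertex 1.897 -3.659 -2.852
endloop
endfacet
facet normal -0.710 -0.002 0.705
outer loop
vertex 1.76 -2.885 -2.988
vertex 1.897 -3.659 -2.852
vertex 2.395 -3.072 -2.349
endloop
endfacet
facet normal 0.709 0.003 -0.705
outer loop
vertex 3.068 -3.656 -4.014
vertex 3.565 -3.068 -3.511
vertex 3.58 -3.988 -3.5
endloop
endfacet
facet normal -0.292 -0.909 -0.297
outer loop
vertex 3.068 -3.656 -4.014
vertex 3.58 -3.988 -3.5
vertex 1.897 -3.659 -2.852
endloop
endfacet
facet normal -0.292 -0.909 -0.296
outer loop
vertex 1.897 -3.659 -2.852
vertex 3.58 -3.988 -3.5
vertex 2.409 -3.991 -2.337
endloop
endfacet
facet normal -0.710 -0.002 0.705
outer loop
vertex 1.897 -3.659 -2.852
vertex 2.409 -3.991 -2.337
vertex 2.395 -3.072 -2.349
endloop
endfacet
facet normal 0.709 0.003 -0.705
outer loop
vertex 3.58 -3.988 -3.5
vertex 3.565 -3.068 -3.511
vertex 4.081 -3.628 -2.994
endloop
endfacet
facet normal 0.319 -0.892 0.319
outer loop
vertex 3.58 -3.988 -3.5
vertex 4.081 -3.628 -2.994
vertex 2.409 -3.991 -2.337
endloop
endfacet
facet normal 0.319 -0.892 0.319
outer loop
vertex 2.409 -3.991 -2.337
vertex 4.081 -3.628 -2.994
vertex 2.91 -3.631 -1.831
endloop
endfacet
facet normal -0.710 -0.002 0.704
outer loop
vertex 2.409 -3.991 -2.337
vertex 2.91 -3.631 -1.831
vertex 2.395 -3.072 -2.349
endloop
endfacet
facet normal 0.709 0.003 -0.705
outer loop
vertex 4.081 -3.628 -2.994
vertex 3.565 -3.068 -3.511
vertex 4.194 -2.846 -2.877
endloop
endfacet
facet normal 0.690 -0.204 0.694
outer loop
vertex 4.081 -3.628 -2.994
vertex 4.194 -2.846 -2.877
vertex 2.91 -3.631 -1.831
endloop
endfacet
facet normal 0.690 -0.203 0.695
outer loop
vertex 2.91 -3.631 -1.831
vertex 4.194 -2.846 -2.877
vertex 3.023 -2.849 -1.715
endloop
endfacet
facet normal -0.710 -0.002 0.704
outer loop
vertex 2.91 -3.631 -1.831
vertex 3.023 -2.849 -1.715
vertex 2.395 -3.072 -2.349
endloop
endfacet
facet normal 0.712 -0.197 -0.674
outer loop
vertex -0.352 -3.215 -2.592
vertex -1.044 -3.836 -3.141
vertex -0.855 -2.778 -3.251
endloop
endfacet
facet normal -0.071 0.806 0.588
outer loop
vertex -0.352 -3.215 -2.592
vertex -0.855 -2.778 -3.251
vertex -1.956 -3.584 -2.279
endloop
endfacet
facet normal 0.711 -0.197 -0.675
outer loop
vertex -0.855 -2.778 -3.251
vertex -1.044 -3.836 -3.141
vertex -1.501 -3.138 -3.827
endloop
endfacet
facet normal -0.540 0.837 0.082
outer loop
vertex -0.855 -2.778 -3.251
vertex -1.501 -3.138 -3.827
vertex -1.956 -3.584 -2.279
endloop
endfacet
facet normal 0.712 -0.196 -0.674
outer loop
vertex -1.501 -3.138 -3.827
vertex -1.044 -3.836 -3.141
vertex -1.803 -4.023 -3.888
endloop
endfacet
facet normal -0.928 0.329 -0.178
outer loop
vertex -1.501 -3.138 -3.827
vertex -1.803 -4.023 -3.888
vertex -1.956 -3.584 -2.279
endloop
endfacet
facet normal 0.712 -0.197 -0.674
outer loop
vertex -1.803 -4.023 -3.888
vertex -1.044 -3.836 -3.141
vertex -1.533 -4.767 -3.386
endloop
endfacet
facet normal -0.941 -0.339 0.003
outer loop
vertex -1.803 -4.023 -3.888
vertex -1.533 -4.767 -3.386
vertex -1.956 -3.584 -2.279
endloop
endfacet
facet normal 0.712 -0.197 -0.674
outer loop
vertex -1.533 -4.767 -3.386
vertex -1.044 -3.836 -3.141
vertex -0.896 -4.81 -2.7
endloop
endfacet
facet normal -0.570 -0.661 0.488
outer loop
vertex -1.533 -4.767 -3.386
vertex -0.896 -4.81 -2.7
vertex -1.956 -3.584 -2.279
endloop
endfacet
facet normal 0.711 -0.197 -0.674
outer loop
vertex -0.896 -4.81 -2.7
vertex -1.044 -3.836 -3.141
vertex -0.37 -4.12 -2.347
endloop
endfacet
facet normal -0.094 -0.395 0.914
outer loop
vertex -0.896 -4.81 -2.7
vertex -0.37 -4.12 -2.347
vertex -1.956 -3.584 -2.279
endloop
endfacet
facet normal 0.712 -0.197 -0.674
outer loop
vertex -0.37 -4.12 -2.347
vertex -1.044 -3.836 -3.141
vertex -0.352 -3.215 -2.592
endloop
endfacet
facet normal 0.128 0.257 0.958
outer loop
vertex -0.37 -4.12 -2.347
vertex -0.352 -3.215 -2.592
vertex -1.956 -3.584 -2.279
endloop
endfacet

endsolid


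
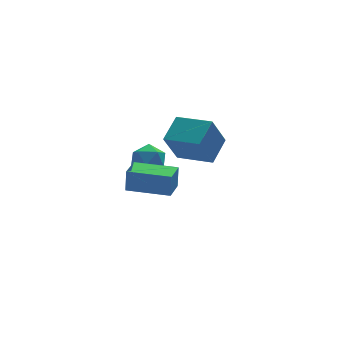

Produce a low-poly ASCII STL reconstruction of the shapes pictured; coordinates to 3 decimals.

solid 
facet normal 0.017 0.939 0.344
outer loop
vertex 1.03 2.688 1.016
vertex 0.122 2.588 1.335
vertex 0.865 2.363 1.912
endloop
endfacet
facet normal 0.669 0.650 0.359
outer loop
vertex 1.03 2.688 1.016
vertex 0.865 2.363 1.912
vertex 1.553 1.955 1.369
endloop
endfacet
facet normal 0.839 0.451 -0.305
outer loop
vertex 1.03 2.688 1.016
vertex 1.553 1.955 1.369
vertex 1.236 1.927 0.456
endloop
endfacet
facet normal 0.291 0.617 -0.731
outer loop
vertex 1.03 2.688 1.016
vertex 1.236 1.927 0.456
vertex 0.351 2.319 0.435
endloop
endfacet
facet normal -0.217 0.919 -0.330
outer loop
vertex 1.03 2.688 1.016
vertex 0.351 2.319 0.435
vertex 0.122 2.588 1.335
endloop
endfacet
facet normal 0.641 0.064 0.765
outer loop
vertex 1.553 1.955 1.369
vertex 0.865 2.363 1.912
vertex 0.969 1.401 1.905
endloop
endfacet
facet normal -0.414 0.531 0.740
outer loop
vertex 0.865 2.363 1.912
vertex 0.122 2.588 1.335
vertex 0.084 1.793 1.884
endloop
endfacet
facet normal -0.794 0.497 -0.351
outer loop
vertex 0.122 2.588 1.335
vertex 0.351 2.319 0.435
vertex -0.233 1.765 0.971
endloop
endfacet
facet normal 0.028 0.010 -1.000
outer loop
vertex 0.351 2.319 0.435
vertex 1.236 1.927 0.456
vertex 0.455 1.357 0.428
endloop
endfacet
facet normal 0.915 -0.258 -0.310
outer loop
vertex 1.236 1.927 0.456
vertex 1.553 1.955 1.369
vertex 1.198 1.132 1.005
endloop
endfacet
facet normal -0.291 -0.617 0.731
outer loop
vertex 0.29 1.032 1.324
vertex 0.969 1.401 1.905
vertex 0.084 1.793 1.884
endloop
endfacet
facet normal -0.839 -0.451 0.305
outer loop
vertex 0.29 1.032 1.324
vertex 0.084 1.793 1.884
vertex -0.233 1.765 0.971
endloop
endfacet
facet normal -0.669 -0.650 -0.359
outer loop
vertex 0.29 1.032 1.324
vertex -0.233 1.765 0.971
vertex 0.455 1.357 0.428
endloop
endfacet
facet normal -0.017 -0.939 -0.344
outer loop
vertex 0.29 1.032 1.324
vertex 0.455 1.357 0.428
vertex 1.198 1.132 1.005
endloop
endfacet
facet normal 0.217 -0.919 0.330
outer loop
vertex 0.29 1.032 1.324
vertex 1.198 1.132 1.005
vertex 0.969 1.401 1.905
endloop
endfacet
facet normal -0.028 -0.010 1.000
outer loop
vertex 0.084 1.793 1.884
vertex 0.969 1.401 1.905
vertex 0.865 2.363 1.912
endloop
endfacet
facet normal -0.915 0.258 0.310
outer loop
vertex -0.233 1.765 0.971
vertex 0.084 1.793 1.884
vertex 0.122 2.588 1.335
endloop
endfacet
facet normal -0.641 -0.064 -0.765
outer loop
vertex 0.455 1.357 0.428
vertex -0.233 1.765 0.971
vertex 0.351 2.319 0.435
endloop
endfacet
facet normal 0.414 -0.531 -0.740
outer loop
vertex 1.198 1.132 1.005
vertex 0.455 1.357 0.428
vertex 1.236 1.927 0.456
endloop
endfacet
facet normal 0.794 -0.497 0.351
outer loop
vertex 0.969 1.401 1.905
vertex 1.198 1.132 1.005
vertex 1.553 1.955 1.369
endloop
endfacet
facet normal -0.658 0.742 -0.130
outer loop
vertex 1.177 1.123 2.917
vertex 2.184 2.151 3.682
vertex 2.033 1.577 1.179
endloop
endfacet
facet normal -0.618 -0.631 -0.469
outer loop
vertex 3.336 0.109 1.438
vertex 1.177 1.123 2.917
vertex 2.033 1.577 1.179
endloop
endfacet
facet normal -0.658 0.742 -0.130
outer loop
vertex 2.033 1.577 1.179
vertex 2.184 2.151 3.682
vertex 3.04 2.605 1.944
endloop
endfacet
facet normal 0.431 0.228 -0.873
outer loop
vertex 3.04 2.605 1.944
vertex 3.336 0.109 1.438
vertex 2.033 1.577 1.179
endloop
endfacet
facet normal -0.431 -0.228 0.873
outer loop
vertex 1.177 1.123 2.917
vertex 3.487 0.683 3.941
vertex 2.184 2.151 3.682
endloop
endfacet
facet normal -0.618 -0.631 -0.469
outer loop
vertex 2.48 -0.345 3.176
vertex 1.177 1.123 2.917
vertex 3.336 0.109 1.438
endloop
endfacet
facet normal -0.431 -0.228 0.873
outer loop
vertex 2.48 -0.345 3.176
vertex 3.487 0.683 3.941
vertex 1.177 1.123 2.917
endloop
endfacet
facet normal 0.618 0.631 0.469
outer loop
vertex 2.184 2.151 3.682
vertex 3.487 0.683 3.941
vertex 3.04 2.605 1.944
endloop
endfacet
facet normal 0.431 0.228 -0.873
outer loop
vertex 4.343 1.137 2.203
vertex 3.336 0.109 1.438
vertex 3.04 2.605 1.944
endloop
endfacet
facet normal 0.618 0.631 0.469
outer loop
vertex 3.04 2.605 1.944
vertex 3.487 0.683 3.941
vertex 4.343 1.137 2.203
endloop
endfacet
facet normal 0.658 -0.742 0.130
outer loop
vertex 4.343 1.137 2.203
vertex 2.48 -0.345 3.176
vertex 3.336 0.109 1.438
endloop
endfacet
facet normal 0.658 -0.742 0.130
outer loop
vertex 3.487 0.683 3.941
vertex 2.48 -0.345 3.176
vertex 4.343 1.137 2.203
endloop
endfacet
facet normal -0.834 0.552 0.007
outer loop
vertex -2.222 -3.848 4.436
vertex -1.538 -2.813 4.279
vertex -2.308 -3.964 3.295
endloop
endfacet
facet normal -0.547 -0.828 0.125
outer loop
vertex -0.582 -5.107 3.281
vertex -2.222 -3.848 4.436
vertex -2.308 -3.964 3.295
endloop
endfacet
facet normal -0.834 0.552 0.007
outer loop
vertex -2.308 -3.964 3.295
vertex -1.538 -2.813 4.279
vertex -1.624 -2.929 3.138
endloop
endfacet
facet normal -0.075 -0.101 -0.992
outer loop
vertex -1.624 -2.929 3.138
vertex -0.582 -5.107 3.281
vertex -2.308 -3.964 3.295
endloop
endfacet
facet normal 0.075 0.101 0.992
outer loop
vertex -2.222 -3.848 4.436
vertex 0.188 -3.956 4.265
vertex -1.538 -2.813 4.279
endloop
endfacet
facet normal -0.547 -0.828 0.125
outer loop
vertex -0.496 -4.991 4.422
vertex -2.222 -3.848 4.436
vertex -0.582 -5.107 3.281
endloop
endfacet
facet normal 0.075 0.101 0.992
outer loop
vertex -0.496 -4.991 4.422
vertex 0.188 -3.956 4.265
vertex -2.222 -3.848 4.436
endloop
endfacet
facet normal 0.547 0.828 -0.125
outer loop
vertex -1.538 -2.813 4.279
vertex 0.188 -3.956 4.265
vertex -1.624 -2.929 3.138
endloop
endfacet
facet normal -0.075 -0.101 -0.992
outer loop
vertex 0.102 -4.072 3.124
vertex -0.582 -5.107 3.281
vertex -1.624 -2.929 3.138
endloop
endfacet
facet normal 0.547 0.828 -0.125
outer loop
vertex -1.624 -2.929 3.138
vertex 0.188 -3.956 4.265
vertex 0.102 -4.072 3.124
endloop
endfacet
facet normal 0.834 -0.552 -0.007
outer loop
vertex 0.102 -4.072 3.124
vertex -0.496 -4.991 4.422
vertex -0.582 -5.107 3.281
endloop
endfacet
facet normal 0.834 -0.552 -0.007
outer loop
vertex 0.188 -3.956 4.265
vertex -0.496 -4.991 4.422
vertex 0.102 -4.072 3.124
endloop
endfacet

endsolid


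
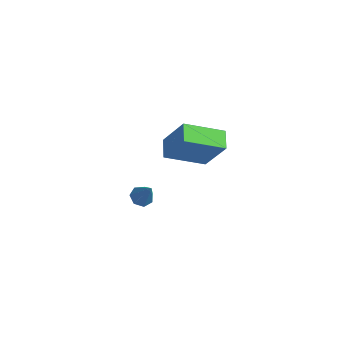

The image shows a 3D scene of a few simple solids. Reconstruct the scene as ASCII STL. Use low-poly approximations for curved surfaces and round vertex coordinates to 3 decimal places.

solid 
facet normal -0.598 0.732 0.326
outer loop
vertex 2.787 -3.459 4.027
vertex 4.113 -1.977 3.134
vertex 1.666 -3.56 2.195
endloop
endfacet
facet normal -0.608 -0.680 0.410
outer loop
vertex 2.307 -4.343 1.846
vertex 2.787 -3.459 4.027
vertex 1.666 -3.56 2.195
endloop
endfacet
facet normal -0.598 0.732 0.326
outer loop
vertex 1.666 -3.56 2.195
vertex 4.113 -1.977 3.134
vertex 2.992 -2.078 1.302
endloop
endfacet
facet normal -0.521 -0.047 -0.852
outer loop
vertex 2.992 -2.078 1.302
vertex 2.307 -4.343 1.846
vertex 1.666 -3.56 2.195
endloop
endfacet
facet normal 0.521 0.047 0.852
outer loop
vertex 2.787 -3.459 4.027
vertex 4.754 -2.76 2.785
vertex 4.113 -1.977 3.134
endloop
endfacet
facet normal -0.608 -0.680 0.410
outer loop
vertex 3.428 -4.242 3.678
vertex 2.787 -3.459 4.027
vertex 2.307 -4.343 1.846
endloop
endfacet
facet normal 0.521 0.047 0.852
outer loop
vertex 3.428 -4.242 3.678
vertex 4.754 -2.76 2.785
vertex 2.787 -3.459 4.027
endloop
endfacet
facet normal 0.608 0.680 -0.410
outer loop
vertex 4.113 -1.977 3.134
vertex 4.754 -2.76 2.785
vertex 2.992 -2.078 1.302
endloop
endfacet
facet normal -0.521 -0.047 -0.852
outer loop
vertex 3.633 -2.861 0.953
vertex 2.307 -4.343 1.846
vertex 2.992 -2.078 1.302
endloop
endfacet
facet normal 0.608 0.680 -0.410
outer loop
vertex 2.992 -2.078 1.302
vertex 4.754 -2.76 2.785
vertex 3.633 -2.861 0.953
endloop
endfacet
facet normal 0.598 -0.732 -0.326
outer loop
vertex 3.633 -2.861 0.953
vertex 3.428 -4.242 3.678
vertex 2.307 -4.343 1.846
endloop
endfacet
facet normal 0.598 -0.732 -0.326
outer loop
vertex 4.754 -2.76 2.785
vertex 3.428 -4.242 3.678
vertex 3.633 -2.861 0.953
endloop
endfacet
facet normal -0.503 0.104 -0.858
outer loop
vertex 0.436 -3.548 -3.934
vertex 0.012 -3.202 -3.643
vertex 0.532 -3.019 -3.926
endloop
endfacet
facet normal 0.968 -0.173 -0.183
outer loop
vertex 0.436 -3.548 -3.934
vertex 0.532 -3.019 -3.926
vertex 0.768 -3.358 -2.357
endloop
endfacet
facet normal -0.504 0.105 -0.858
outer loop
vertex 0.532 -3.019 -3.926
vertex 0.012 -3.202 -3.643
vertex 0.237 -2.627 -3.705
endloop
endfacet
facet normal 0.801 0.598 0.009
outer loop
vertex 0.532 -3.019 -3.926
vertex 0.237 -2.627 -3.705
vertex 0.768 -3.358 -2.357
endloop
endfacet
facet normal -0.504 0.105 -0.858
outer loop
vertex 0.237 -2.627 -3.705
vertex 0.012 -3.202 -3.643
vertex -0.228 -2.668 -3.437
endloop
endfacet
facet normal 0.163 0.893 0.420
outer loop
vertex 0.237 -2.627 -3.705
vertex -0.228 -2.668 -3.437
vertex 0.768 -3.358 -2.357
endloop
endfacet
facet normal -0.504 0.104 -0.857
outer loop
vertex -0.228 -2.668 -3.437
vertex 0.012 -3.202 -3.643
vertex -0.512 -3.111 -3.324
endloop
endfacet
facet normal -0.465 0.487 0.740
outer loop
vertex -0.228 -2.668 -3.437
vertex -0.512 -3.111 -3.324
vertex 0.768 -3.358 -2.357
endloop
endfacet
facet normal -0.504 0.104 -0.857
outer loop
vertex -0.512 -3.111 -3.324
vertex 0.012 -3.202 -3.643
vertex -0.401 -3.622 -3.451
endloop
endfacet
facet normal -0.610 -0.313 0.728
outer loop
vertex -0.512 -3.111 -3.324
vertex -0.401 -3.622 -3.451
vertex 0.768 -3.358 -2.357
endloop
endfacet
facet normal -0.505 0.105 -0.857
outer loop
vertex -0.401 -3.622 -3.451
vertex 0.012 -3.202 -3.643
vertex 0.02 -3.816 -3.723
endloop
endfacet
facet normal -0.163 -0.905 0.393
outer loop
vertex -0.401 -3.622 -3.451
vertex 0.02 -3.816 -3.723
vertex 0.768 -3.358 -2.357
endloop
endfacet
facet normal -0.503 0.105 -0.858
outer loop
vertex 0.02 -3.816 -3.723
vertex 0.012 -3.202 -3.643
vertex 0.436 -3.548 -3.934
endloop
endfacet
facet normal 0.537 -0.843 -0.012
outer loop
vertex 0.02 -3.816 -3.723
vertex 0.436 -3.548 -3.934
vertex 0.768 -3.358 -2.357
endloop
endfacet

endsolid


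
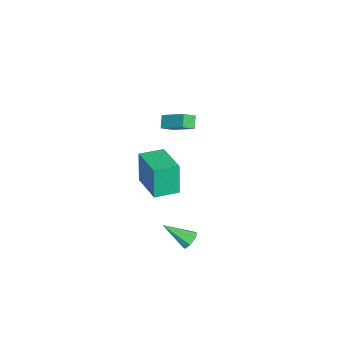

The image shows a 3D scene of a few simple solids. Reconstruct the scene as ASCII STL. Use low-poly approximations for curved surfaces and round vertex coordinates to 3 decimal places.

solid 
facet normal -0.503 0.863 -0.049
outer loop
vertex 1.452 2.205 2.36
vertex 3.21 3.245 2.625
vertex 1.706 2.248 0.508
endloop
endfacet
facet normal -0.853 -0.505 -0.129
outer loop
vertex 2.39 1.075 0.575
vertex 1.452 2.205 2.36
vertex 1.706 2.248 0.508
endloop
endfacet
facet normal -0.503 0.863 -0.049
outer loop
vertex 1.706 2.248 0.508
vertex 3.21 3.245 2.625
vertex 3.464 3.288 0.773
endloop
endfacet
facet normal 0.136 0.023 -0.990
outer loop
vertex 3.464 3.288 0.773
vertex 2.39 1.075 0.575
vertex 1.706 2.248 0.508
endloop
endfacet
facet normal -0.136 -0.023 0.990
outer loop
vertex 1.452 2.205 2.36
vertex 3.894 2.072 2.692
vertex 3.21 3.245 2.625
endloop
endfacet
facet normal -0.853 -0.505 -0.129
outer loop
vertex 2.136 1.032 2.427
vertex 1.452 2.205 2.36
vertex 2.39 1.075 0.575
endloop
endfacet
facet normal -0.136 -0.023 0.990
outer loop
vertex 2.136 1.032 2.427
vertex 3.894 2.072 2.692
vertex 1.452 2.205 2.36
endloop
endfacet
facet normal 0.853 0.505 0.129
outer loop
vertex 3.21 3.245 2.625
vertex 3.894 2.072 2.692
vertex 3.464 3.288 0.773
endloop
endfacet
facet normal 0.136 0.023 -0.990
outer loop
vertex 4.148 2.115 0.84
vertex 2.39 1.075 0.575
vertex 3.464 3.288 0.773
endloop
endfacet
facet normal 0.853 0.505 0.129
outer loop
vertex 3.464 3.288 0.773
vertex 3.894 2.072 2.692
vertex 4.148 2.115 0.84
endloop
endfacet
facet normal 0.503 -0.863 0.049
outer loop
vertex 4.148 2.115 0.84
vertex 2.136 1.032 2.427
vertex 2.39 1.075 0.575
endloop
endfacet
facet normal 0.503 -0.863 0.049
outer loop
vertex 3.894 2.072 2.692
vertex 2.136 1.032 2.427
vertex 4.148 2.115 0.84
endloop
endfacet
facet normal 0.058 0.823 -0.565
outer loop
vertex 3.699 4.119 -2.641
vertex 3.42 3.832 -3.088
vertex 3.243 4.165 -2.621
endloop
endfacet
facet normal 0.070 0.280 0.957
outer loop
vertex 3.699 4.119 -2.641
vertex 3.243 4.165 -2.621
vertex 3.32 2.408 -2.112
endloop
endfacet
facet normal 0.058 0.823 -0.565
outer loop
vertex 3.243 4.165 -2.621
vertex 3.42 3.832 -3.088
vertex 2.89 4.016 -2.874
endloop
endfacet
facet normal -0.624 0.192 0.757
outer loop
vertex 3.243 4.165 -2.621
vertex 2.89 4.016 -2.874
vertex 3.32 2.408 -2.112
endloop
endfacet
facet normal 0.058 0.823 -0.565
outer loop
vertex 2.89 4.016 -2.874
vertex 3.42 3.832 -3.088
vertex 2.847 3.759 -3.253
endloop
endfacet
facet normal -0.964 -0.156 0.215
outer loop
vertex 2.89 4.016 -2.874
vertex 2.847 3.759 -3.253
vertex 3.32 2.408 -2.112
endloop
endfacet
facet normal 0.057 0.824 -0.563
outer loop
vertex 2.847 3.759 -3.253
vertex 3.42 3.832 -3.088
vertex 3.14 3.546 -3.535
endloop
endfacet
facet normal -0.748 -0.561 -0.354
outer loop
vertex 2.847 3.759 -3.253
vertex 3.14 3.546 -3.535
vertex 3.32 2.408 -2.112
endloop
endfacet
facet normal 0.058 0.824 -0.564
outer loop
vertex 3.14 3.546 -3.535
vertex 3.42 3.832 -3.088
vertex 3.597 3.5 -3.555
endloop
endfacet
facet normal -0.106 -0.783 -0.613
outer loop
vertex 3.14 3.546 -3.535
vertex 3.597 3.5 -3.555
vertex 3.32 2.408 -2.112
endloop
endfacet
facet normal 0.057 0.824 -0.564
outer loop
vertex 3.597 3.5 -3.555
vertex 3.42 3.832 -3.088
vertex 3.949 3.649 -3.302
endloop
endfacet
facet normal 0.590 -0.694 -0.412
outer loop
vertex 3.597 3.5 -3.555
vertex 3.949 3.649 -3.302
vertex 3.32 2.408 -2.112
endloop
endfacet
facet normal 0.057 0.824 -0.563
outer loop
vertex 3.949 3.649 -3.302
vertex 3.42 3.832 -3.088
vertex 3.992 3.905 -2.923
endloop
endfacet
facet normal 0.929 -0.347 0.129
outer loop
vertex 3.949 3.649 -3.302
vertex 3.992 3.905 -2.923
vertex 3.32 2.408 -2.112
endloop
endfacet
facet normal 0.058 0.823 -0.565
outer loop
vertex 3.992 3.905 -2.923
vertex 3.42 3.832 -3.088
vertex 3.699 4.119 -2.641
endloop
endfacet
facet normal 0.714 0.058 0.698
outer loop
vertex 3.992 3.905 -2.923
vertex 3.699 4.119 -2.641
vertex 3.32 2.408 -2.112
endloop
endfacet
facet normal -0.713 -0.032 0.700
outer loop
vertex -4.095 1.284 0.479
vertex -3.298 2.575 1.351
vertex -4.548 1.857 0.044
endloop
endfacet
facet normal -0.455 -0.738 -0.498
outer loop
vertex -3.942 1.885 -0.551
vertex -4.095 1.284 0.479
vertex -4.548 1.857 0.044
endloop
endfacet
facet normal -0.713 -0.033 0.700
outer loop
vertex -4.548 1.857 0.044
vertex -3.298 2.575 1.351
vertex -3.751 3.148 0.917
endloop
endfacet
facet normal -0.533 0.675 -0.511
outer loop
vertex -3.751 3.148 0.917
vertex -3.942 1.885 -0.551
vertex -4.548 1.857 0.044
endloop
endfacet
facet normal 0.533 -0.674 0.511
outer loop
vertex -4.095 1.284 0.479
vertex -2.692 2.603 0.756
vertex -3.298 2.575 1.351
endloop
endfacet
facet normal -0.456 -0.738 -0.498
outer loop
vertex -3.489 1.312 -0.117
vertex -4.095 1.284 0.479
vertex -3.942 1.885 -0.551
endloop
endfacet
facet normal 0.533 -0.674 0.511
outer loop
vertex -3.489 1.312 -0.117
vertex -2.692 2.603 0.756
vertex -4.095 1.284 0.479
endloop
endfacet
facet normal 0.455 0.738 0.499
outer loop
vertex -3.298 2.575 1.351
vertex -2.692 2.603 0.756
vertex -3.751 3.148 0.917
endloop
endfacet
facet normal -0.533 0.674 -0.511
outer loop
vertex -3.145 3.176 0.321
vertex -3.942 1.885 -0.551
vertex -3.751 3.148 0.917
endloop
endfacet
facet normal 0.456 0.738 0.498
outer loop
vertex -3.751 3.148 0.917
vertex -2.692 2.603 0.756
vertex -3.145 3.176 0.321
endloop
endfacet
facet normal 0.713 0.033 -0.700
outer loop
vertex -3.145 3.176 0.321
vertex -3.489 1.312 -0.117
vertex -3.942 1.885 -0.551
endloop
endfacet
facet normal 0.714 0.033 -0.700
outer loop
vertex -2.692 2.603 0.756
vertex -3.489 1.312 -0.117
vertex -3.145 3.176 0.321
endloop
endfacet

endsolid


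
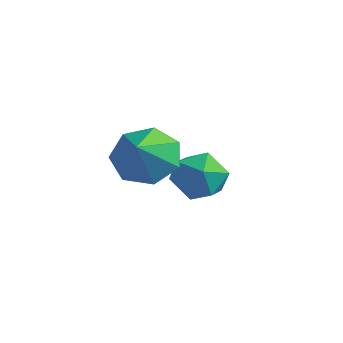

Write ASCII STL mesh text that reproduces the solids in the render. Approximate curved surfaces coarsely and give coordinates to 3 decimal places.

solid 
facet normal -0.390 0.651 -0.651
outer loop
vertex -1.342 -3.12 1.968
vertex -2.178 -3.419 2.169
vertex -1.706 -2.746 2.56
endloop
endfacet
facet normal 0.876 0.111 0.469
outer loop
vertex -1.342 -3.12 1.968
vertex -1.706 -2.746 2.56
vertex -1.722 -4.181 2.931
endloop
endfacet
facet normal -0.389 0.651 -0.651
outer loop
vertex -1.706 -2.746 2.56
vertex -2.178 -3.419 2.169
vertex -2.425 -2.878 2.858
endloop
endfacet
facet normal 0.336 0.232 0.913
outer loop
vertex -1.706 -2.746 2.56
vertex -2.425 -2.878 2.858
vertex -1.722 -4.181 2.931
endloop
endfacet
facet normal -0.390 0.651 -0.651
outer loop
vertex -2.425 -2.878 2.858
vertex -2.178 -3.419 2.169
vertex -2.958 -3.418 2.637
endloop
endfacet
facet normal -0.290 -0.103 0.951
outer loop
vertex -2.425 -2.878 2.858
vertex -2.958 -3.418 2.637
vertex -1.722 -4.181 2.931
endloop
endfacet
facet normal -0.390 0.651 -0.651
outer loop
vertex -2.958 -3.418 2.637
vertex -2.178 -3.419 2.169
vertex -2.903 -3.958 2.064
endloop
endfacet
facet normal -0.529 -0.643 0.555
outer loop
vertex -2.958 -3.418 2.637
vertex -2.903 -3.958 2.064
vertex -1.722 -4.181 2.931
endloop
endfacet
facet normal -0.390 0.651 -0.651
outer loop
vertex -2.903 -3.958 2.064
vertex -2.178 -3.419 2.169
vertex -2.302 -4.092 1.57
endloop
endfacet
facet normal -0.201 -0.979 0.021
outer loop
vertex -2.903 -3.958 2.064
vertex -2.302 -4.092 1.57
vertex -1.722 -4.181 2.931
endloop
endfacet
facet normal -0.390 0.651 -0.651
outer loop
vertex -2.302 -4.092 1.57
vertex -2.178 -3.419 2.169
vertex -1.607 -3.719 1.527
endloop
endfacet
facet normal 0.446 -0.860 -0.246
outer loop
vertex -2.302 -4.092 1.57
vertex -1.607 -3.719 1.527
vertex -1.722 -4.181 2.931
endloop
endfacet
facet normal -0.390 0.652 -0.651
outer loop
vertex -1.607 -3.719 1.527
vertex -2.178 -3.419 2.169
vertex -1.342 -3.12 1.968
endloop
endfacet
facet normal 0.926 -0.375 -0.047
outer loop
vertex -1.607 -3.719 1.527
vertex -1.342 -3.12 1.968
vertex -1.722 -4.181 2.931
endloop
endfacet
facet normal -0.513 0.053 0.857
outer loop
vertex -3.536 -0.554 0.536
vertex -3.191 -1.302 0.789
vertex -2.797 -0.559 0.979
endloop
endfacet
facet normal -0.361 0.706 0.609
outer loop
vertex -3.536 -0.554 0.536
vertex -2.797 -0.559 0.979
vertex -2.893 -0.028 0.307
endloop
endfacet
facet normal -0.642 0.766 -0.043
outer loop
vertex -3.536 -0.554 0.536
vertex -2.893 -0.028 0.307
vertex -3.346 -0.442 -0.298
endloop
endfacet
facet normal -0.968 0.150 -0.200
outer loop
vertex -3.536 -0.554 0.536
vertex -3.346 -0.442 -0.298
vertex -3.53 -1.23 0.0
endloop
endfacet
facet normal -0.889 -0.290 0.355
outer loop
vertex -3.536 -0.554 0.536
vertex -3.53 -1.23 0.0
vertex -3.191 -1.302 0.789
endloop
endfacet
facet normal 0.348 0.759 0.550
outer loop
vertex -2.893 -0.028 0.307
vertex -2.797 -0.559 0.979
vertex -2.15 -0.45 0.42
endloop
endfacet
facet normal 0.101 -0.296 0.950
outer loop
vertex -2.797 -0.559 0.979
vertex -3.191 -1.302 0.789
vertex -2.334 -1.238 0.718
endloop
endfacet
facet normal -0.505 -0.852 0.139
outer loop
vertex -3.191 -1.302 0.789
vertex -3.53 -1.23 0.0
vertex -2.787 -1.652 0.113
endloop
endfacet
facet normal -0.634 -0.140 -0.761
outer loop
vertex -3.53 -1.23 0.0
vertex -3.346 -0.442 -0.298
vertex -2.883 -1.121 -0.559
endloop
endfacet
facet normal -0.106 0.856 -0.506
outer loop
vertex -3.346 -0.442 -0.298
vertex -2.893 -0.028 0.307
vertex -2.489 -0.378 -0.369
endloop
endfacet
facet normal 0.968 -0.150 0.200
outer loop
vertex -2.144 -1.126 -0.116
vertex -2.15 -0.45 0.42
vertex -2.334 -1.238 0.718
endloop
endfacet
facet normal 0.642 -0.766 0.043
outer loop
vertex -2.144 -1.126 -0.116
vertex -2.334 -1.238 0.718
vertex -2.787 -1.652 0.113
endloop
endfacet
facet normal 0.361 -0.706 -0.609
outer loop
vertex -2.144 -1.126 -0.116
vertex -2.787 -1.652 0.113
vertex -2.883 -1.121 -0.559
endloop
endfacet
facet normal 0.513 -0.053 -0.857
outer loop
vertex -2.144 -1.126 -0.116
vertex -2.883 -1.121 -0.559
vertex -2.489 -0.378 -0.369
endloop
endfacet
facet normal 0.889 0.290 -0.355
outer loop
vertex -2.144 -1.126 -0.116
vertex -2.489 -0.378 -0.369
vertex -2.15 -0.45 0.42
endloop
endfacet
facet normal 0.634 0.140 0.761
outer loop
vertex -2.334 -1.238 0.718
vertex -2.15 -0.45 0.42
vertex -2.797 -0.559 0.979
endloop
endfacet
facet normal 0.106 -0.856 0.506
outer loop
vertex -2.787 -1.652 0.113
vertex -2.334 -1.238 0.718
vertex -3.191 -1.302 0.789
endloop
endfacet
facet normal -0.348 -0.759 -0.550
outer loop
vertex -2.883 -1.121 -0.559
vertex -2.787 -1.652 0.113
vertex -3.53 -1.23 0.0
endloop
endfacet
facet normal -0.101 0.296 -0.950
outer loop
vertex -2.489 -0.378 -0.369
vertex -2.883 -1.121 -0.559
vertex -3.346 -0.442 -0.298
endloop
endfacet
facet normal 0.505 0.852 -0.139
outer loop
vertex -2.15 -0.45 0.42
vertex -2.489 -0.378 -0.369
vertex -2.893 -0.028 0.307
endloop
endfacet

endsolid
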